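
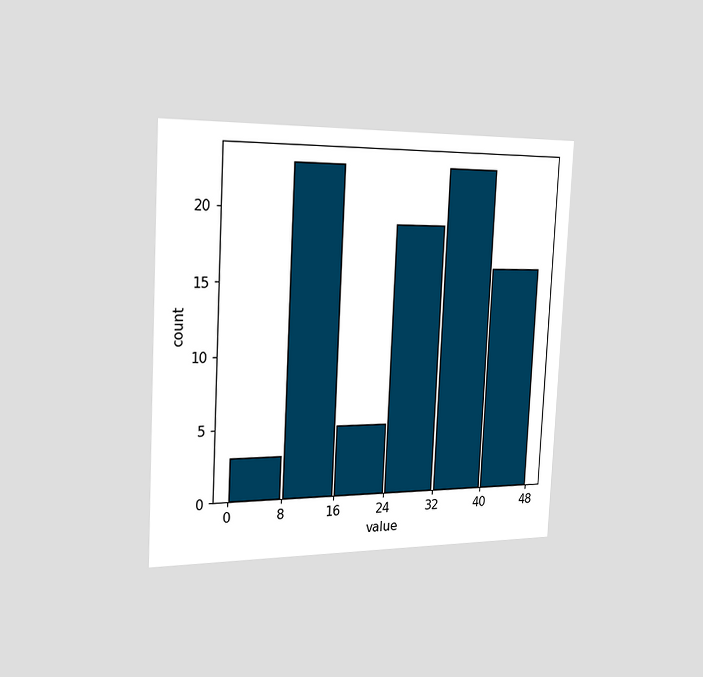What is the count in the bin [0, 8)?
3

The chart is tilted about 3° clockwise and viewed slightly from the left. The [0, 8) bin has height 3.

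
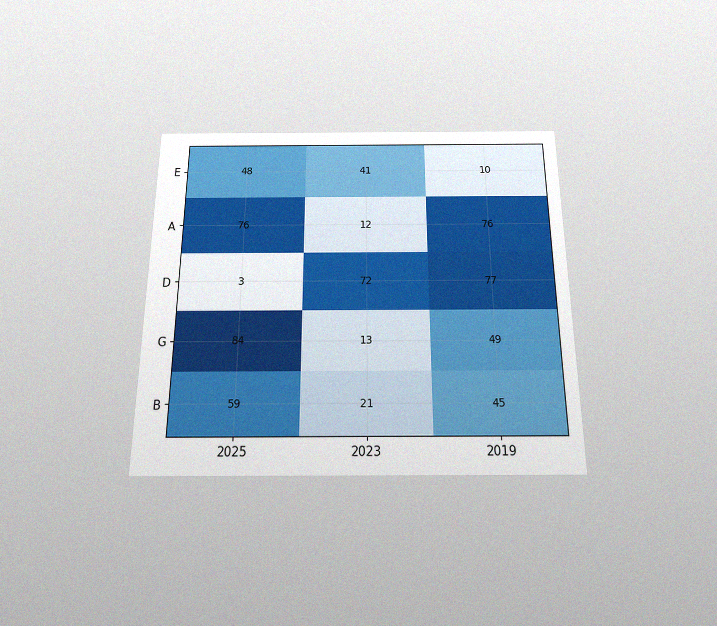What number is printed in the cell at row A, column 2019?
76

The chart is viewed slightly from below, with some photo noise. The (A, 2019) cell reads 76.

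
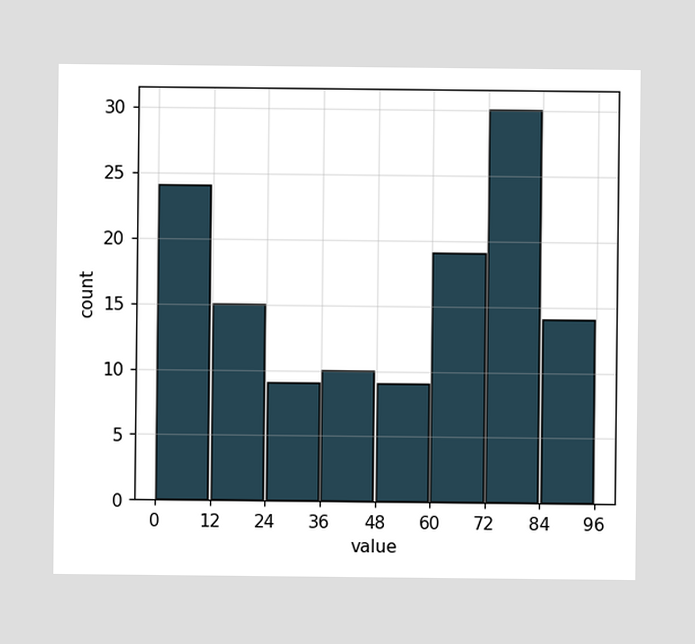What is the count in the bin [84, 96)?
14

The [84, 96) bin has height 14.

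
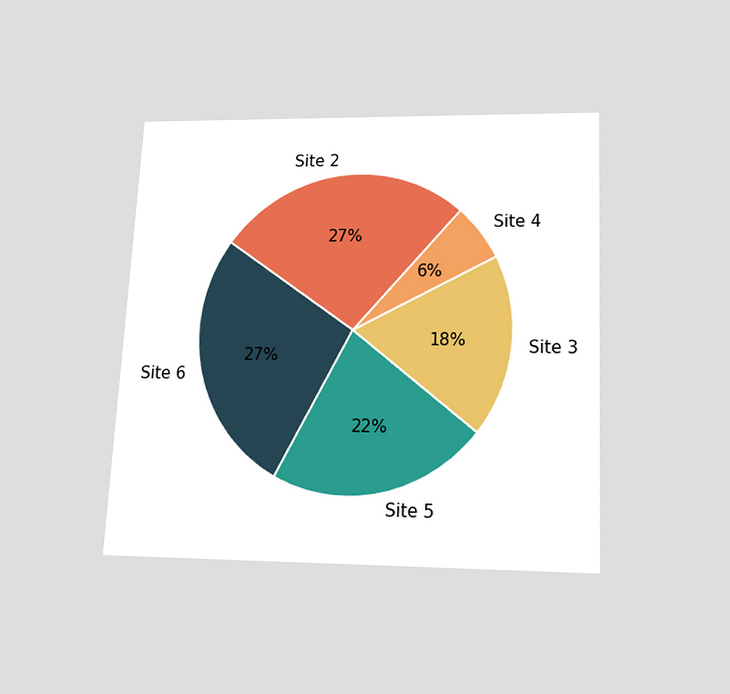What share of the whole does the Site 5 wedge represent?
The chart is tilted about 3° clockwise and viewed slightly from below. The Site 5 slice takes up 22% of the pie.

22%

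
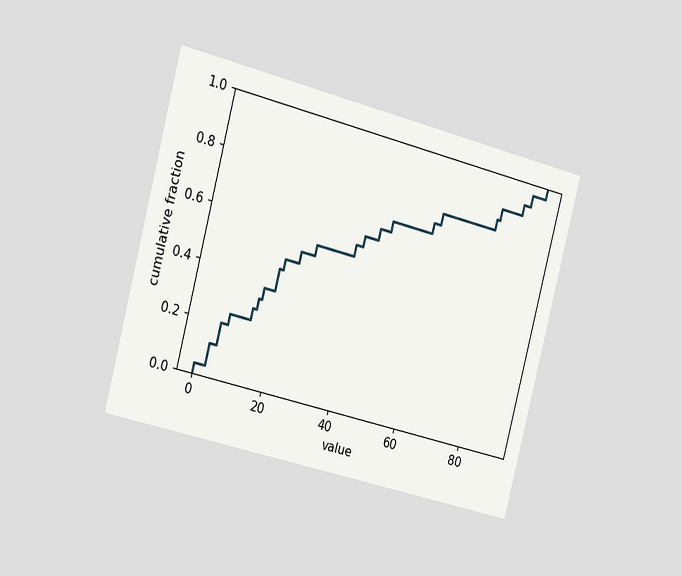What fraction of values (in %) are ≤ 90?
The chart is tilted about 14° clockwise and viewed slightly from the left. At x=90 the ECDF step is at 100%.

100%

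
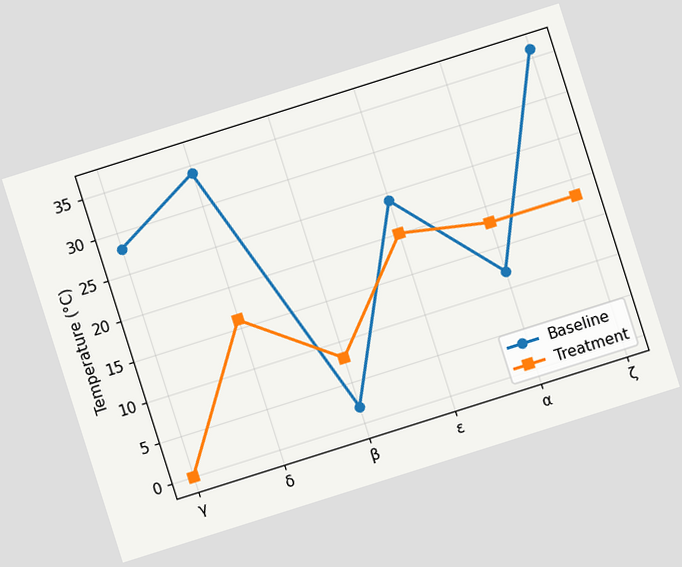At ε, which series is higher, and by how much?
The chart is tilted about 18° counter-clockwise. At ε, Baseline sits above the other line by 4°C.

Baseline, by 4°C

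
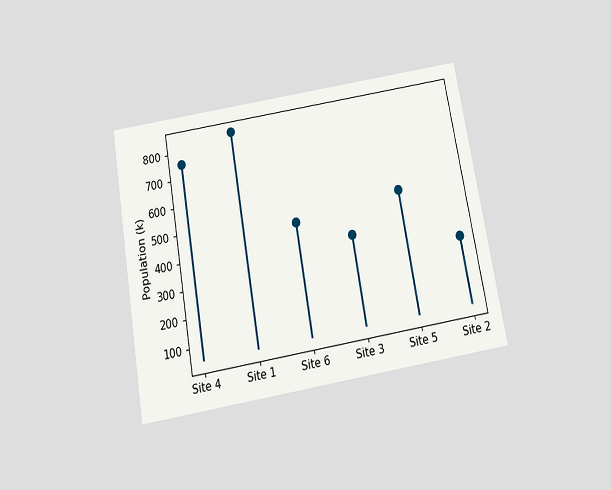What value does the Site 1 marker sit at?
840k

The chart is tilted about 10° counter-clockwise and viewed slightly from below. The Site 1 marker sits at 840k.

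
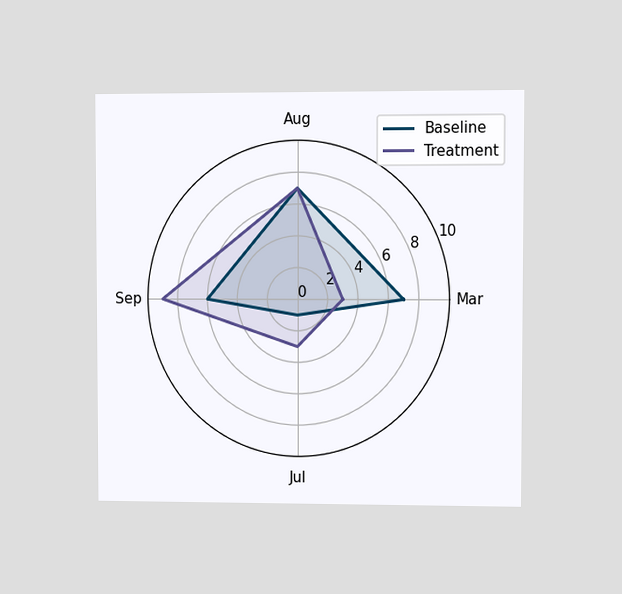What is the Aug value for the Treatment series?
7

The chart is viewed at a slight angle. On the Aug axis, Treatment reaches 7.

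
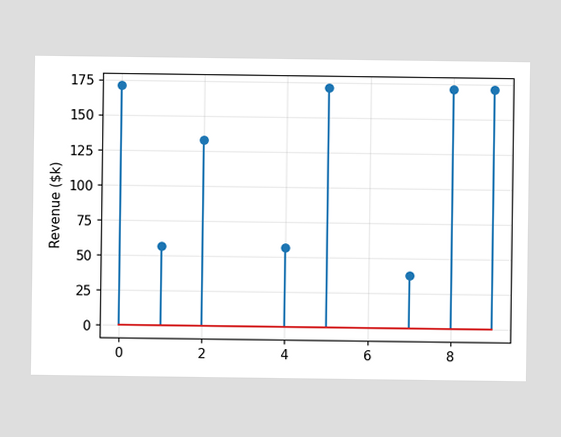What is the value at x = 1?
The stem at x=1 reaches $57k.

$57k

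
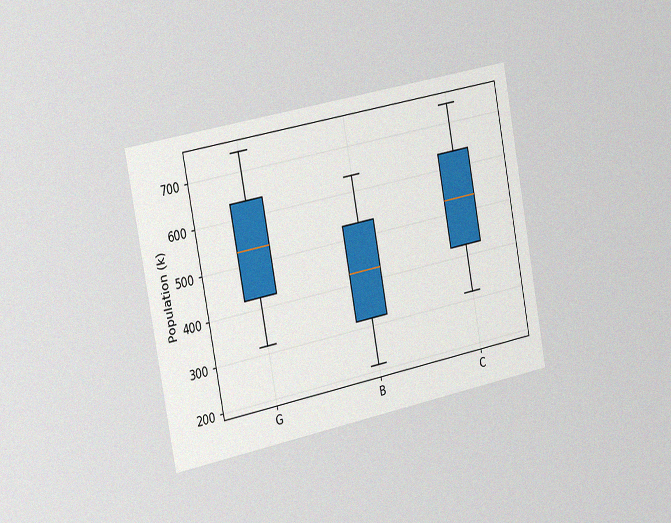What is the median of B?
The chart is tilted about 11° counter-clockwise and viewed slightly from the left, with some photo noise. The median line in the B box sits at 424k.

424k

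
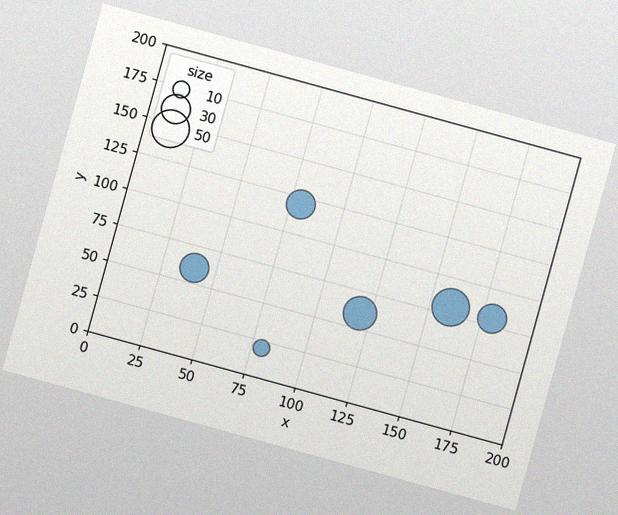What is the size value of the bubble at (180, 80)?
The chart is tilted about 15° clockwise, with some photo noise. Matching the bubble at (180, 80) against the size legend gives 30.

30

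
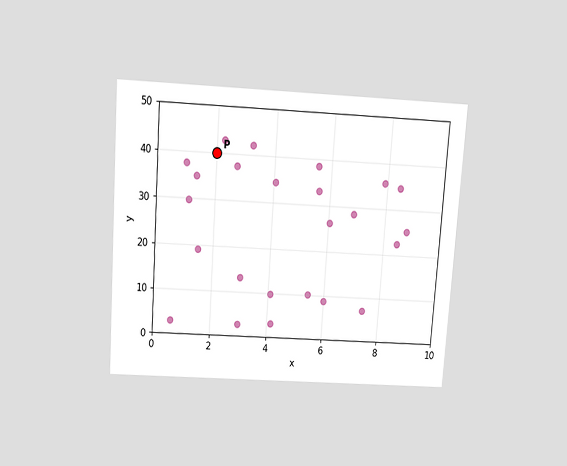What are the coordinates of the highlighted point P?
(2, 40)

The chart is tilted about 4° clockwise and viewed slightly from above. Following the gridlines from P to each axis, P sits at (2, 40).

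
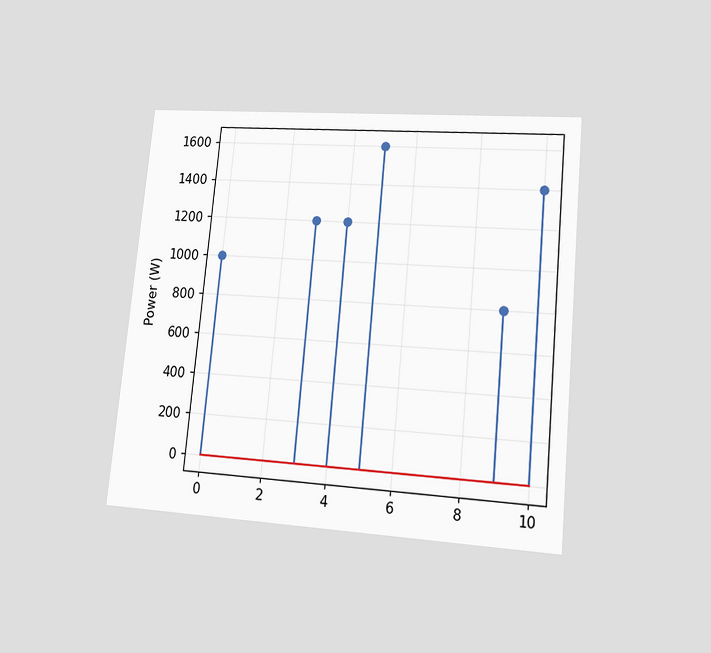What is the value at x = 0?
The chart is tilted about 5° clockwise and viewed at a slight angle. The stem at x=0 reaches 1000W.

1000W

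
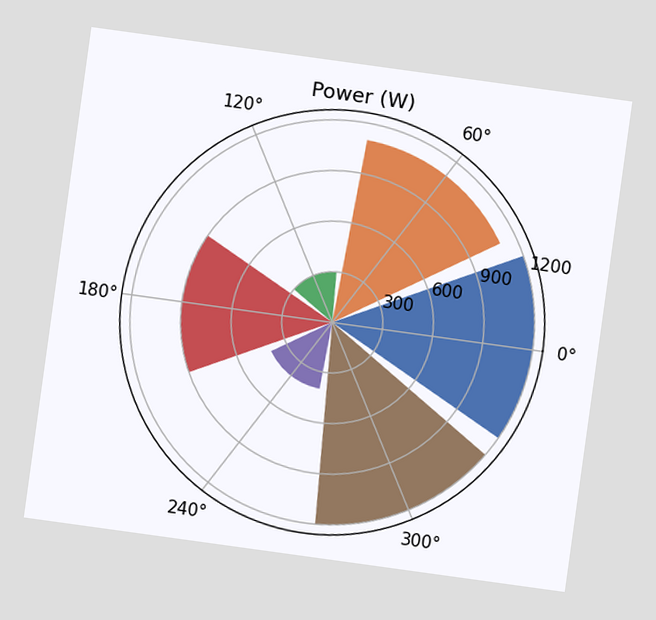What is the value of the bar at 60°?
The chart is tilted about 8° clockwise. The bar at 60° reaches 1100W on the radial axis.

1100W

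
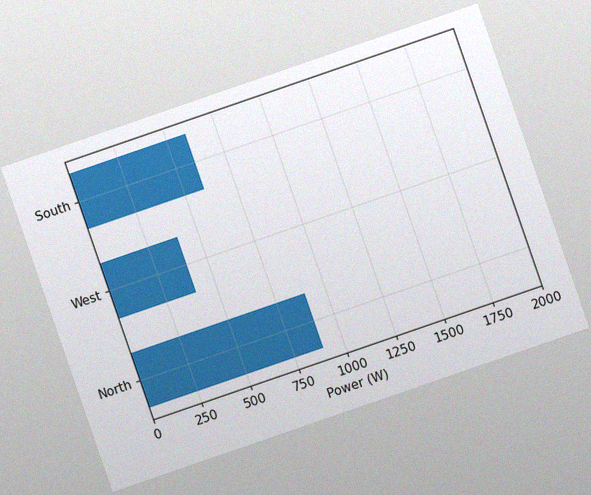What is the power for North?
The chart is tilted about 19° counter-clockwise, with some photo noise. Reading along the chart's x-axis, the North bar reaches 900W.

900W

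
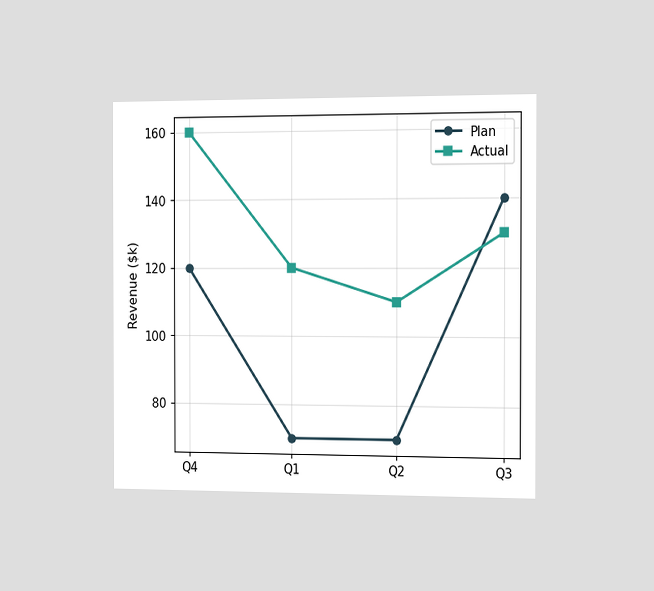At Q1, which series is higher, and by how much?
The chart is viewed slightly from the right. At Q1, Actual sits above the other line by $50k.

Actual, by $50k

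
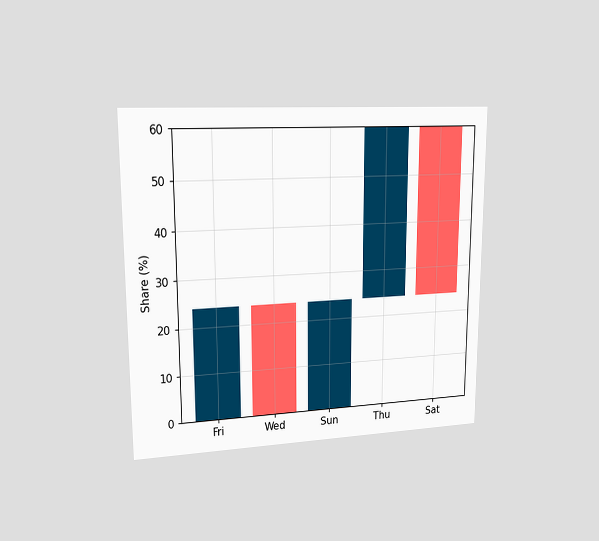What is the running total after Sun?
The chart is viewed at a slight angle. After Sun the running total reaches 24%.

24%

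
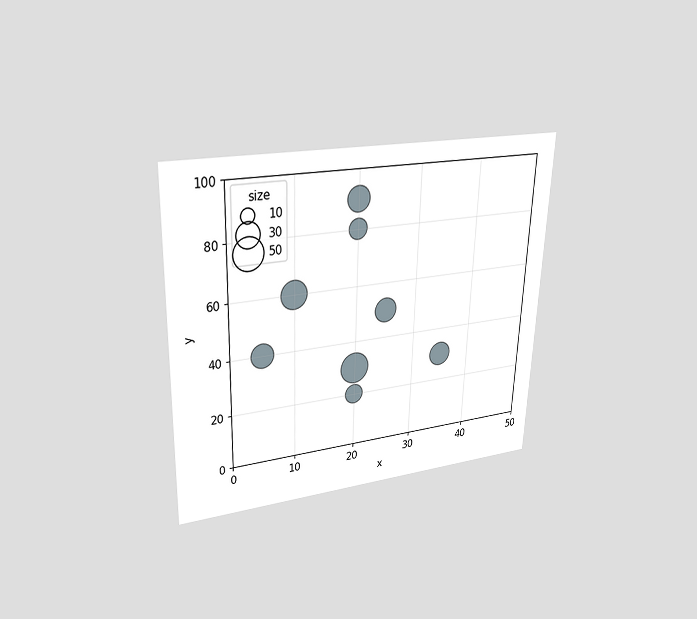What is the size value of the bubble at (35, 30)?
30

The chart is tilted about 2° clockwise and viewed slightly from above. Matching the bubble at (35, 30) against the size legend gives 30.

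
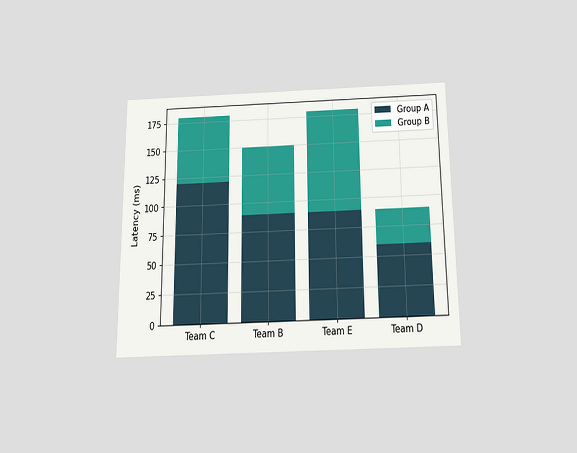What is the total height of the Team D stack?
90ms

The chart is viewed slightly from below. The Team D stack's top reaches 90ms on the y-axis.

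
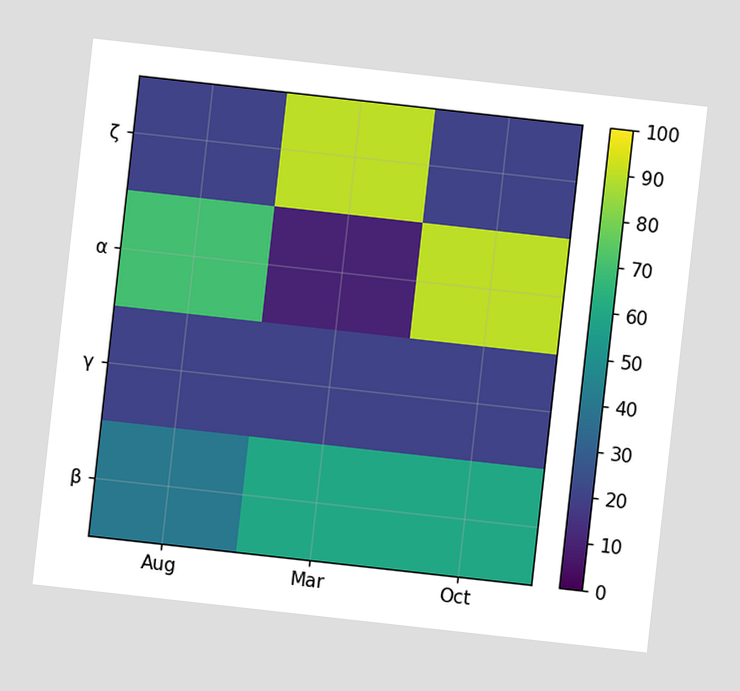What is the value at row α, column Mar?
The chart is tilted about 6° clockwise. Matching cell (α, Mar) against the colorbar gives 10.

10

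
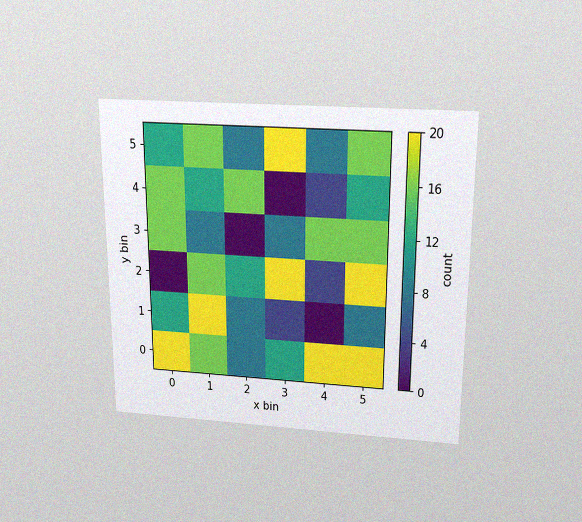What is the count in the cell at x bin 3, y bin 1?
4

The chart is viewed slightly from above, with some photo noise. Matching the cell (3, 1) against the colorbar gives 4.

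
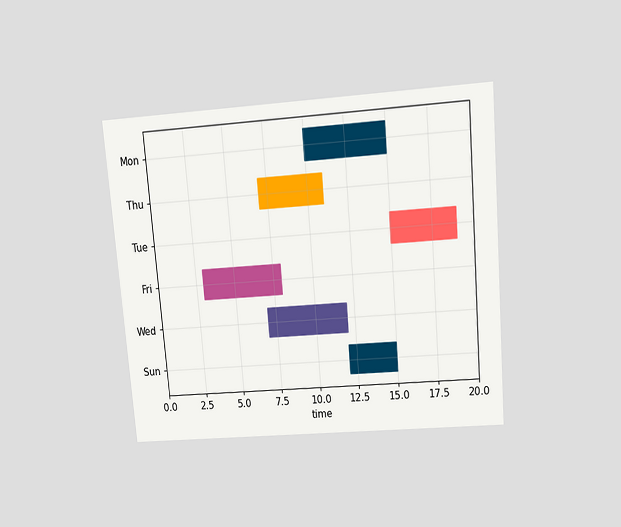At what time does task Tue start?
The chart is tilted about 5° counter-clockwise and viewed slightly from above. The Tue bar begins at t=15.

15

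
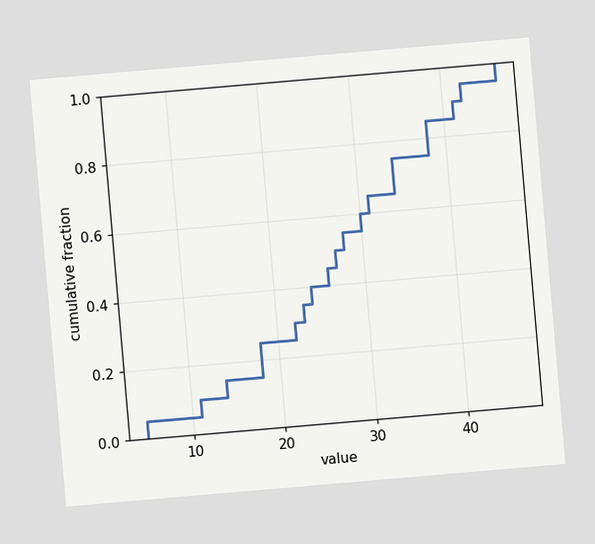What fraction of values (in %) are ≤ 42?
95%

The chart is tilted about 5° counter-clockwise. At x=42 the ECDF step is at 95%.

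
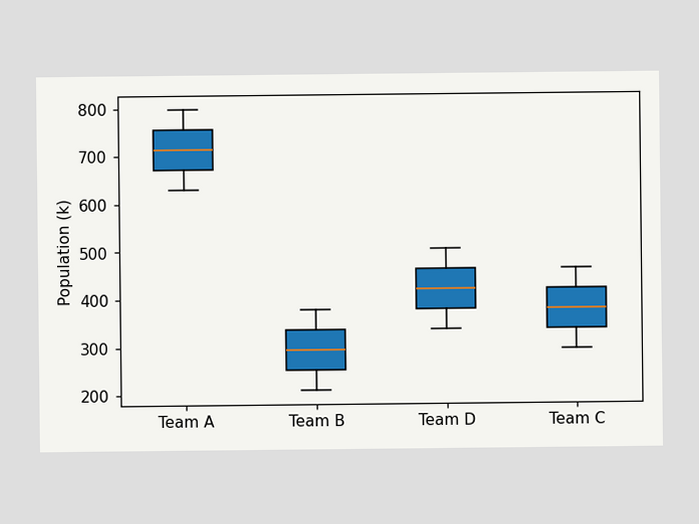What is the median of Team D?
The median line in the Team D box sits at 420k.

420k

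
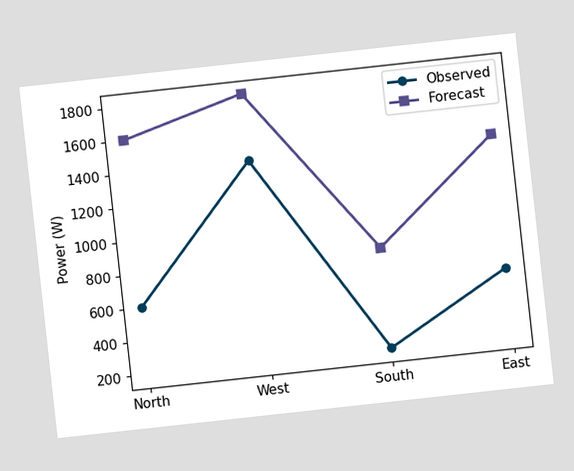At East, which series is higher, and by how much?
Forecast, by 800W

The chart is tilted about 6° counter-clockwise. At East, Forecast sits above the other line by 800W.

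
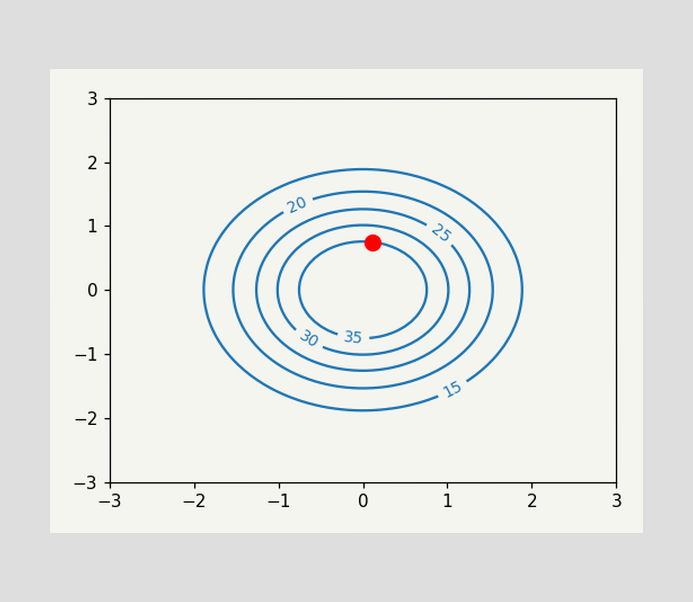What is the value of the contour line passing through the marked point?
The marked point sits on the contour labelled 35.

35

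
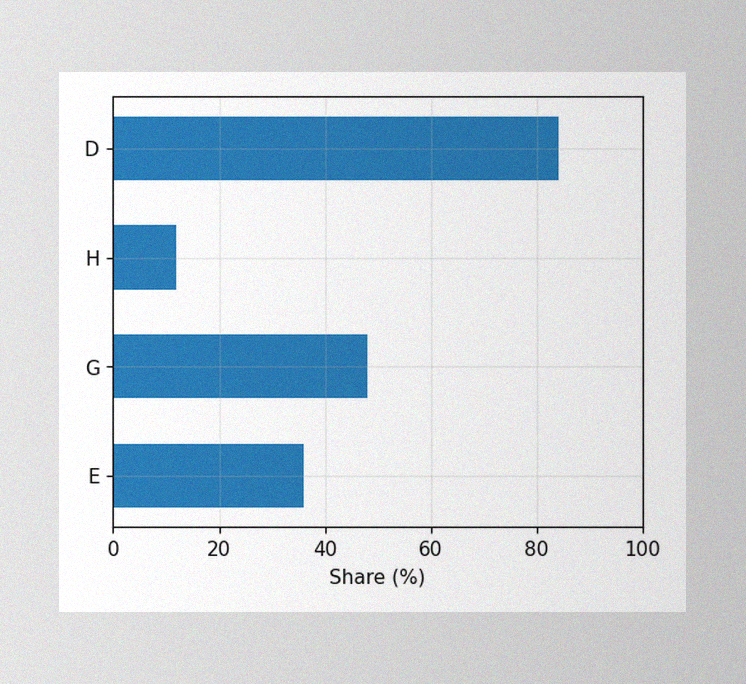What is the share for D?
The image has some photo noise and uneven lighting. Reading along the chart's x-axis, the D bar reaches 84%.

84%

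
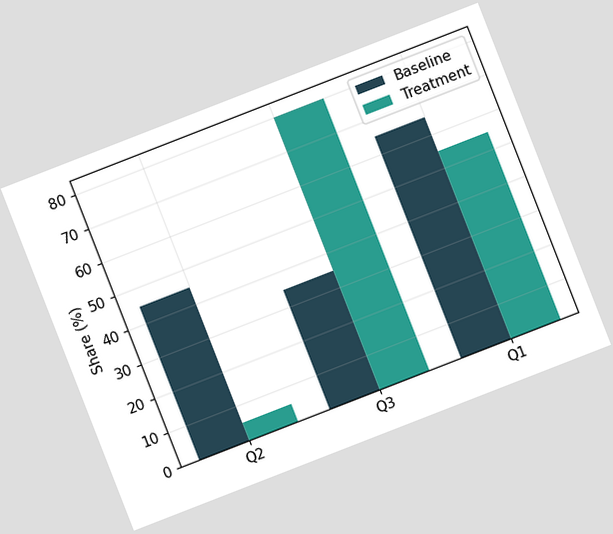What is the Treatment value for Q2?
The chart is tilted about 21° counter-clockwise. The Treatment bar at Q2 reaches 5% on the y-axis.

5%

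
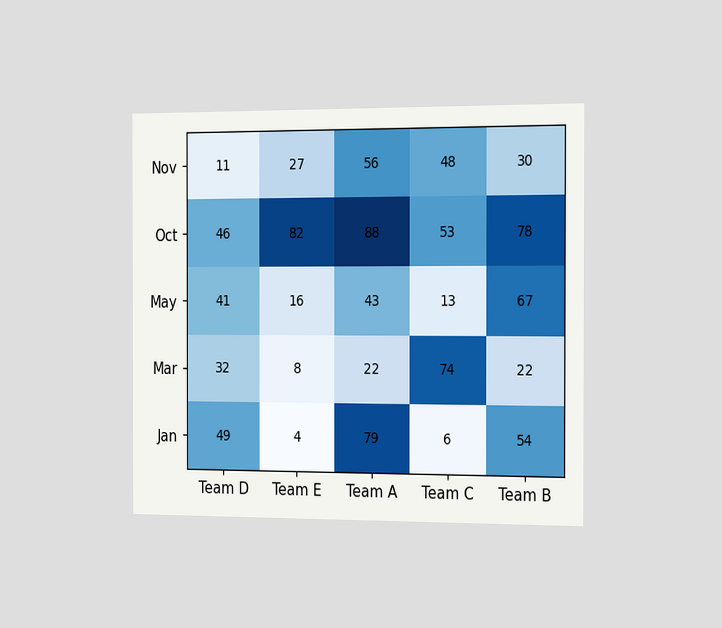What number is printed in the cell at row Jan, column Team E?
The chart is viewed slightly from the right. The (Jan, Team E) cell reads 4.

4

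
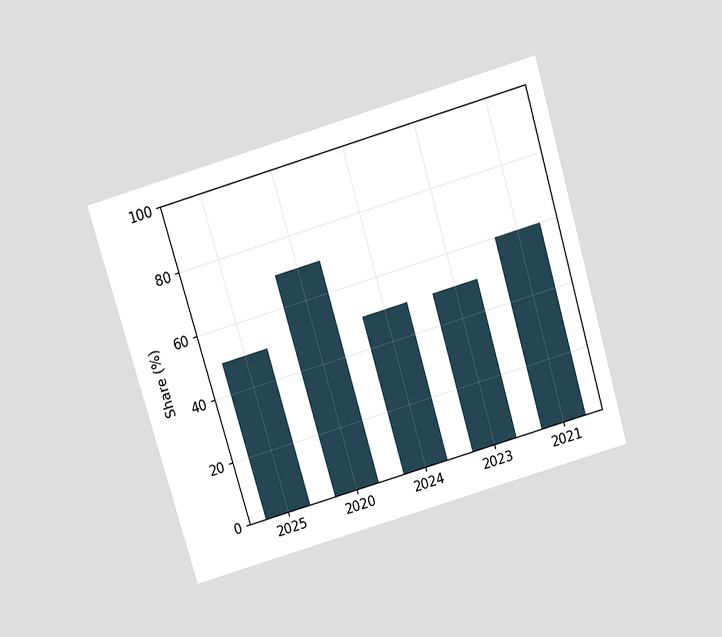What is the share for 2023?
50%

The chart is tilted about 16° counter-clockwise and viewed slightly from above. Reading along the chart's y-axis, the 2023 bar reaches 50%.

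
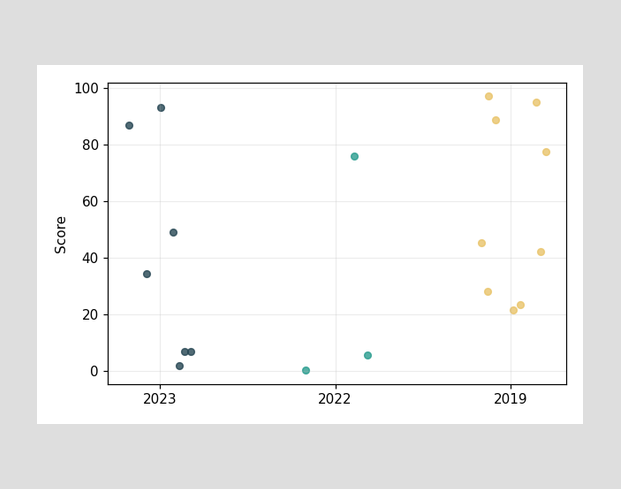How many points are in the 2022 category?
3

Counting the markers in the 2022 column gives 3.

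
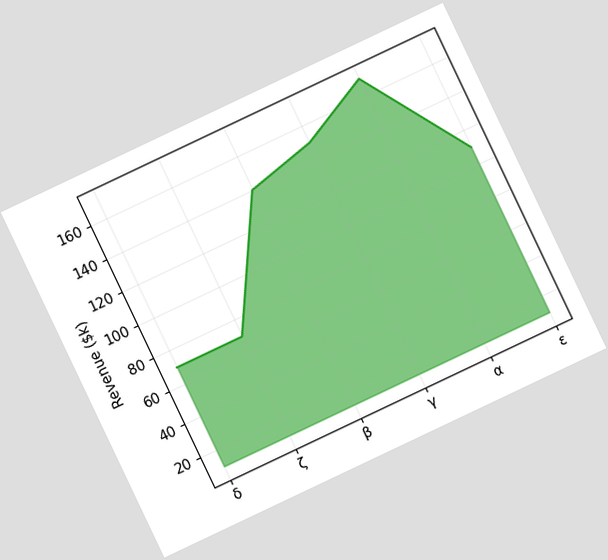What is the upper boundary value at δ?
$70k

The chart is tilted about 25° counter-clockwise. At δ the upper boundary is at $70k.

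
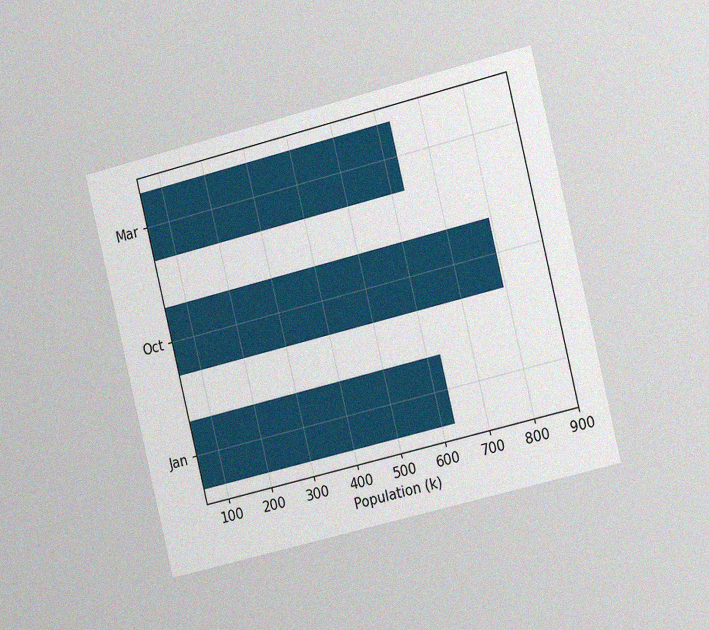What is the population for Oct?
798k

The chart is tilted about 14° counter-clockwise and viewed at a slight angle, with some photo noise. Reading along the chart's x-axis, the Oct bar reaches 798k.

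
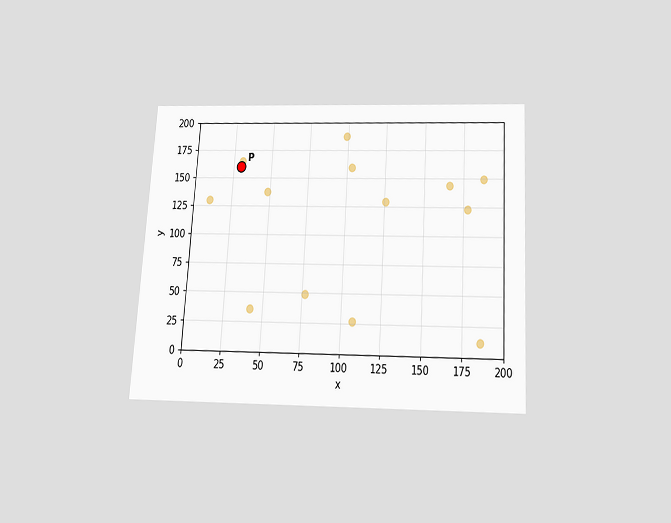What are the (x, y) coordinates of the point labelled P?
The chart is tilted about 3° clockwise and viewed slightly from below. Following the gridlines from P to each axis, P sits at (30, 160).

(30, 160)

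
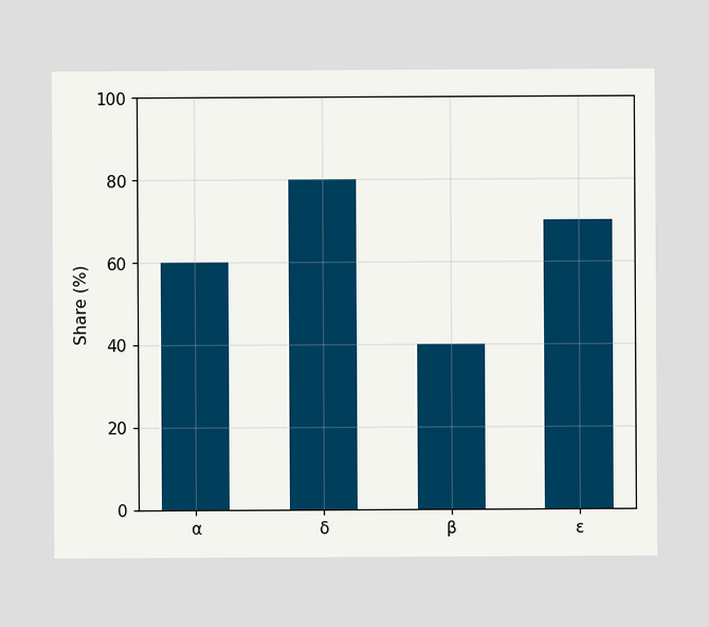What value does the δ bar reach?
80%

Reading along the chart's y-axis, the δ bar reaches 80%.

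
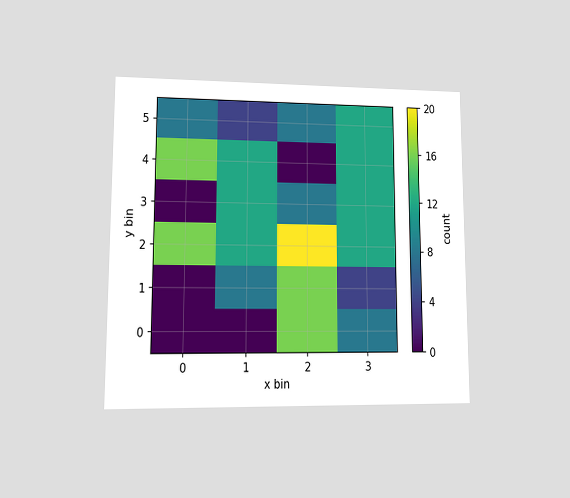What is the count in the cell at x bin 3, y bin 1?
4

The chart is viewed at a slight angle. Matching the cell (3, 1) against the colorbar gives 4.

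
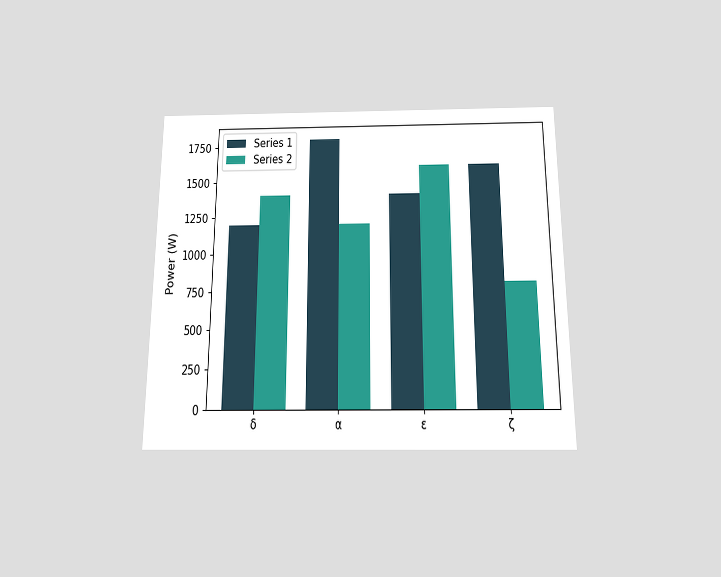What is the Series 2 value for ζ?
800W

The chart is viewed slightly from below. The Series 2 bar at ζ reaches 800W on the y-axis.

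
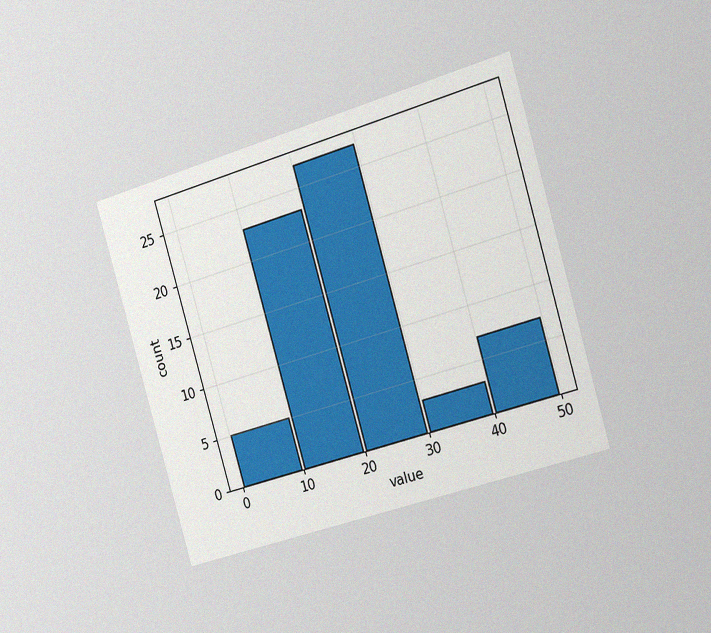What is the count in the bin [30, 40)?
3

The chart is tilted about 16° counter-clockwise and viewed slightly from the right, with some photo noise. The [30, 40) bin has height 3.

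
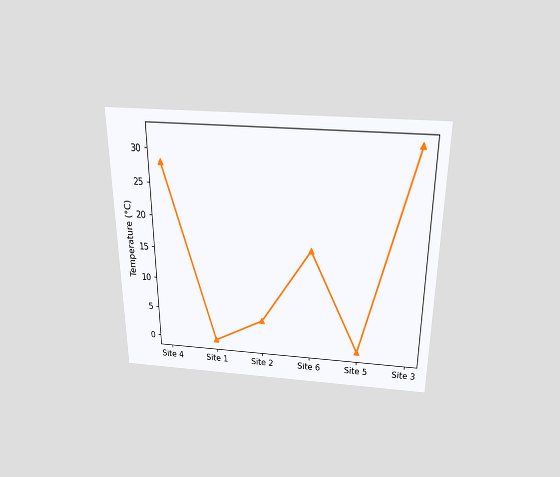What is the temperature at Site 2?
The chart is viewed slightly from above. At Site 2, the line is at 4°C.

4°C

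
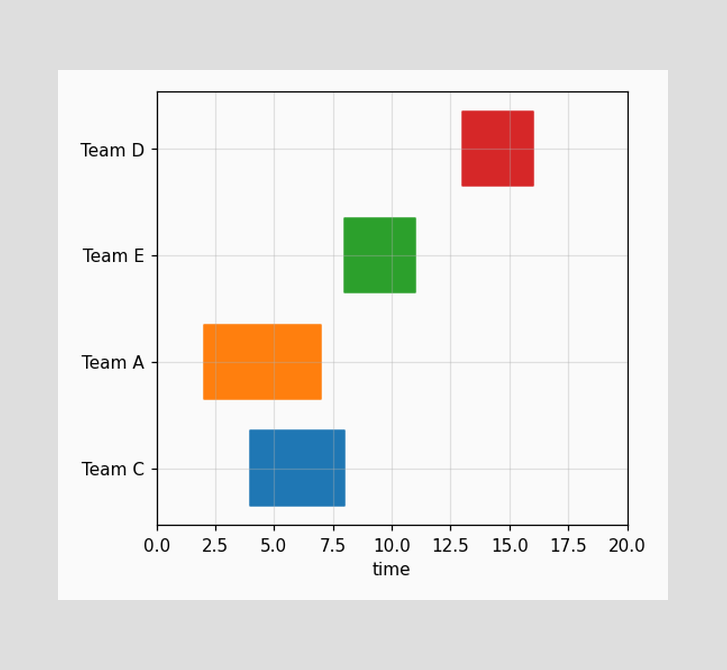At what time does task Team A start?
2

The Team A bar begins at t=2.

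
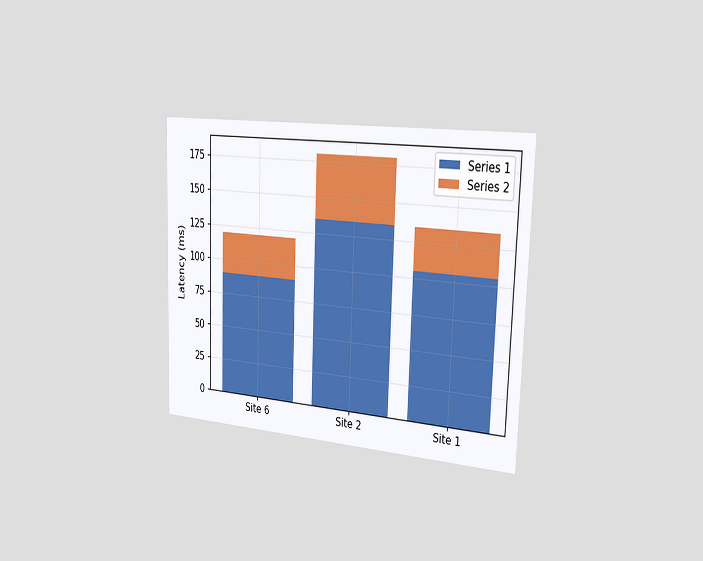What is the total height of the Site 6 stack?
120ms

The chart is viewed slightly from the right. The Site 6 stack's top reaches 120ms on the y-axis.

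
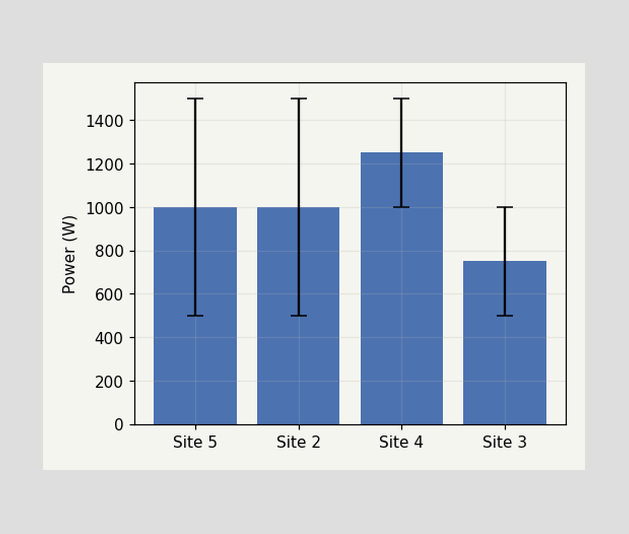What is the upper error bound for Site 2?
1500W

The Site 2 bar's upper whisker reaches 1500W.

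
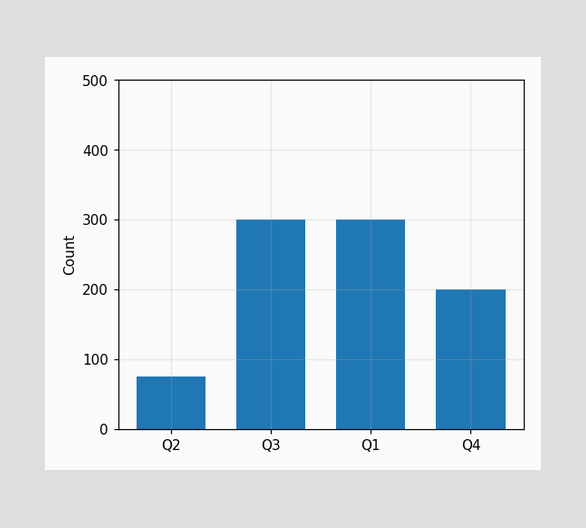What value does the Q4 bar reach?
Reading along the chart's y-axis, the Q4 bar reaches 200.

200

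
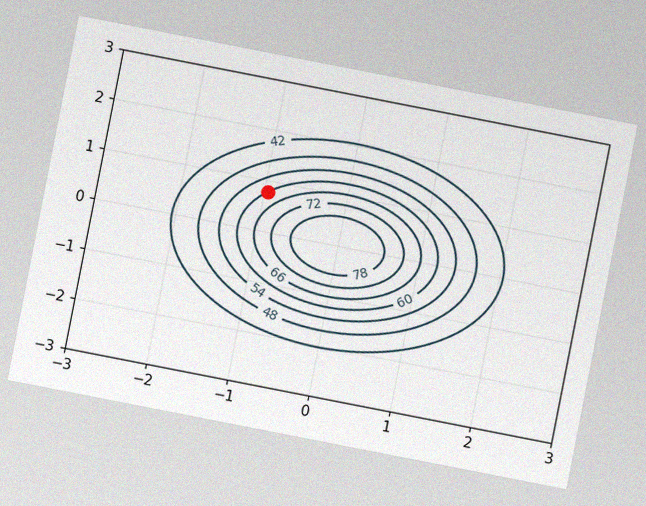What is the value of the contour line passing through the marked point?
The chart is tilted about 11° clockwise, with some photo noise. The marked point sits on the contour labelled 60.

60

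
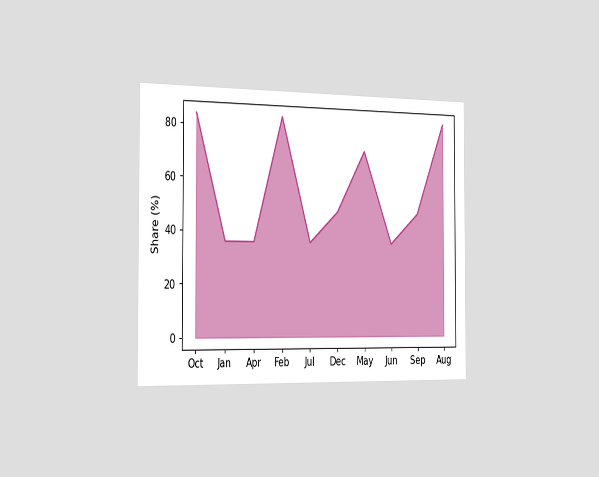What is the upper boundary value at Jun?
The chart is viewed slightly from the left. At Jun the upper boundary is at 36%.

36%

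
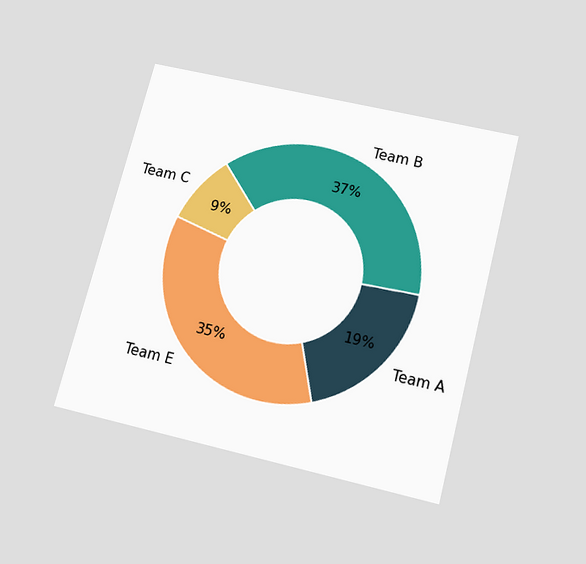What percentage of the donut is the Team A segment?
19%

The chart is tilted about 15° clockwise and viewed slightly from below. The Team A segment takes up 19% of the ring.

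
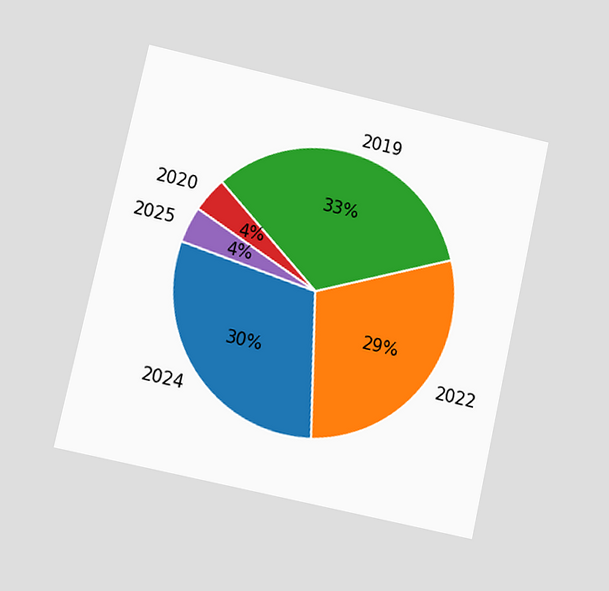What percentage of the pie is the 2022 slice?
The chart is tilted about 12° clockwise and viewed at a slight angle. The 2022 slice takes up 29% of the pie.

29%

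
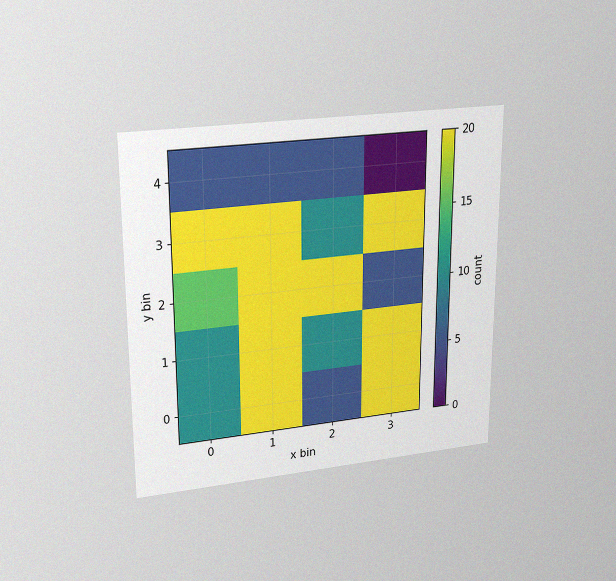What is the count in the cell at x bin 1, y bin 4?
The chart is viewed at a slight angle, with some photo noise. Matching the cell (1, 4) against the colorbar gives 5.

5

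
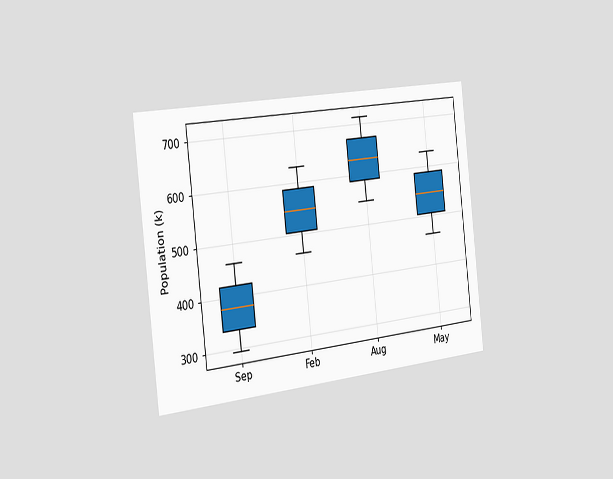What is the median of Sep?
378k

The chart is tilted about 6° counter-clockwise and viewed slightly from the left. The median line in the Sep box sits at 378k.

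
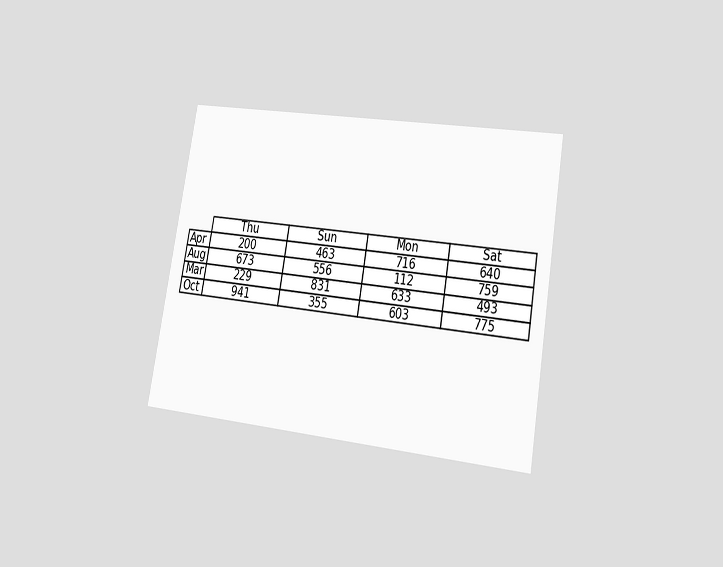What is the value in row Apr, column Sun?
The chart is tilted about 10° clockwise and viewed at a slight angle. The (Apr, Sun) cell reads 463.

463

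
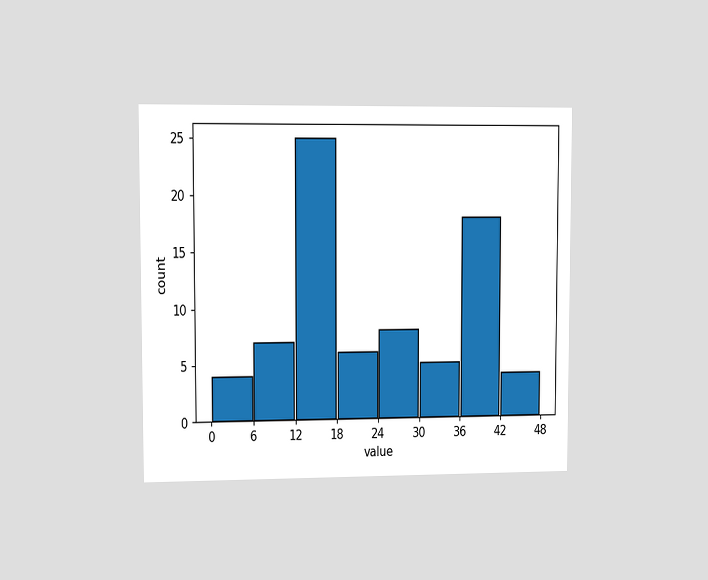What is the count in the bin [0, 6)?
The chart is viewed at a slight angle. The [0, 6) bin has height 4.

4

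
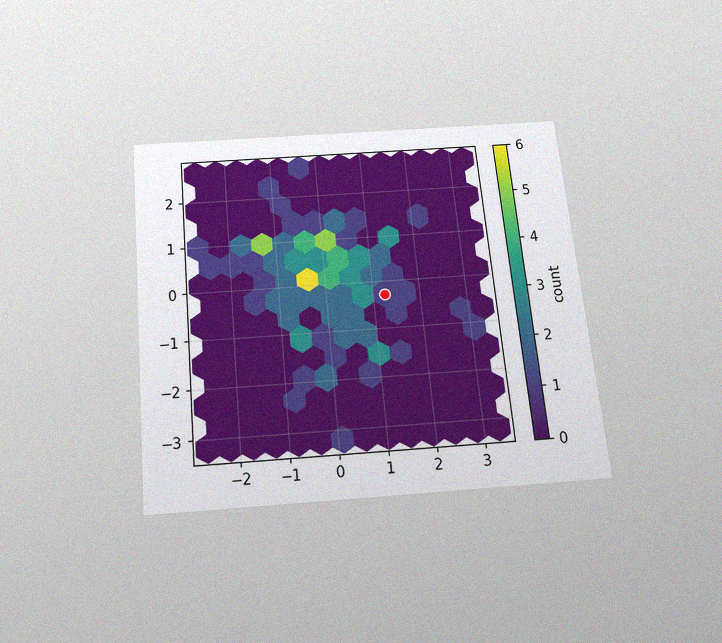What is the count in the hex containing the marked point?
1

The chart is tilted about 6° counter-clockwise and viewed slightly from below, with some photo noise. The marked hex reads 1 on the colorbar.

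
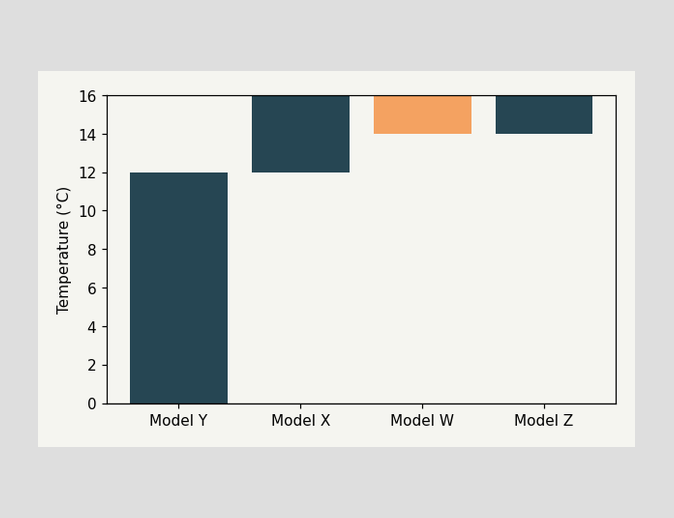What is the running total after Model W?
14°C

After Model W the running total reaches 14°C.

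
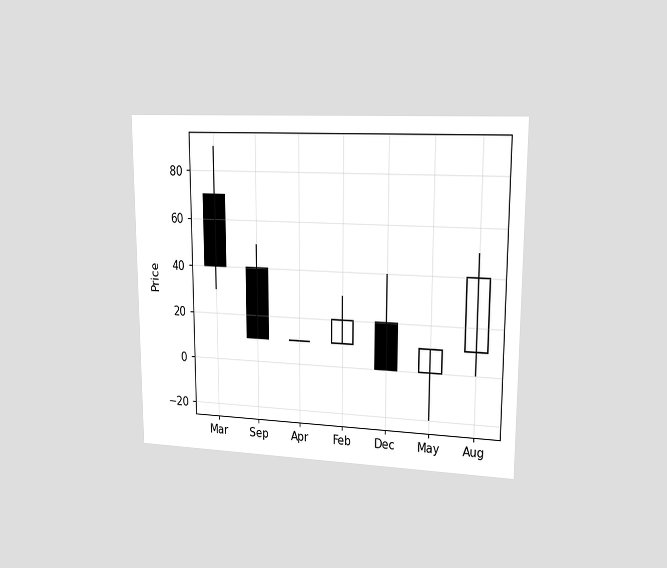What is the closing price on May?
10

The chart is viewed slightly from the right. The May candle closes at 10.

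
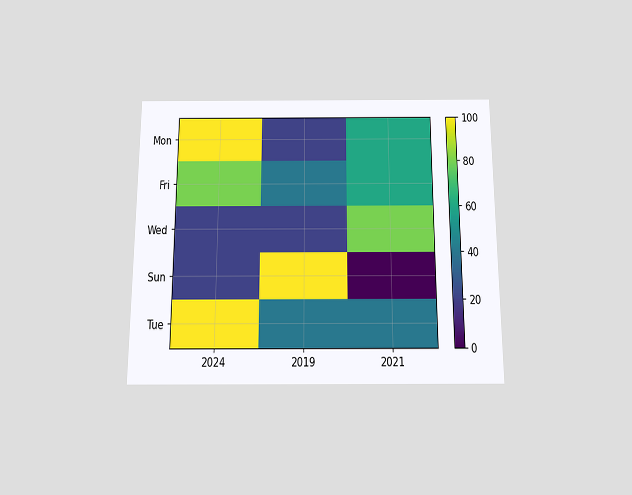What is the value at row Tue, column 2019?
40

The chart is viewed slightly from below. Matching cell (Tue, 2019) against the colorbar gives 40.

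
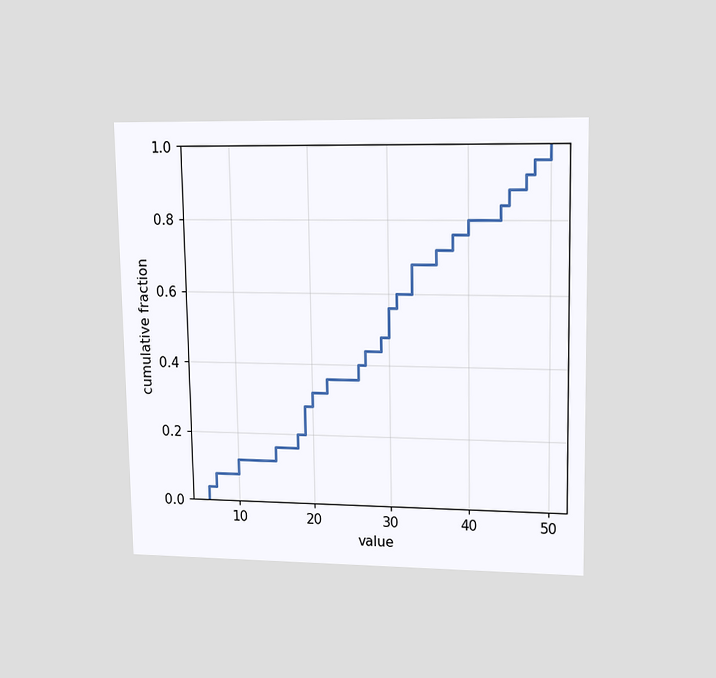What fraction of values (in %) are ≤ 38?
The chart is viewed at a slight angle. At x=38 the ECDF step is at 76%.

76%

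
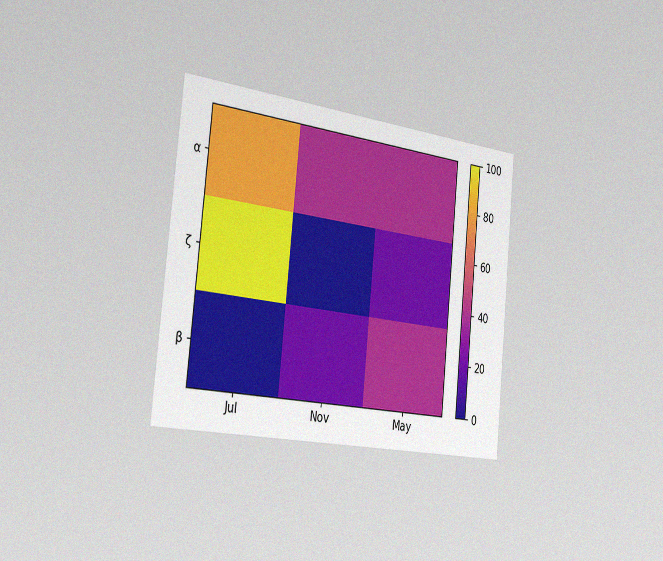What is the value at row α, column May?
The chart is tilted about 6° clockwise and viewed slightly from the left, with some photo noise. Matching cell (α, May) against the colorbar gives 40.

40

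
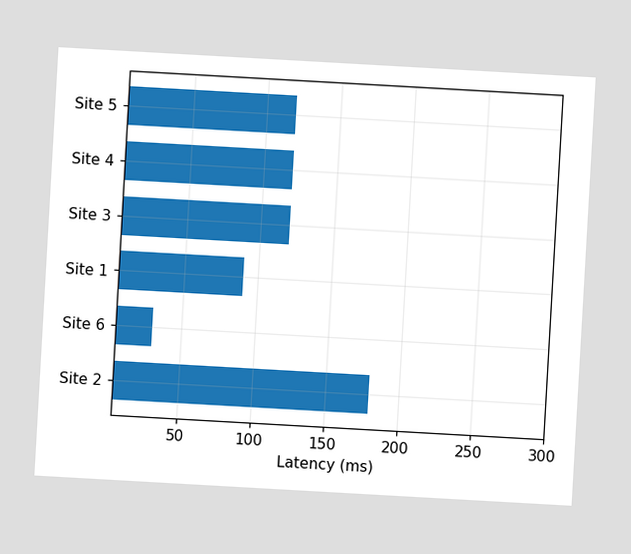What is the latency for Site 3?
120ms

The chart is tilted about 3° clockwise. Reading along the chart's x-axis, the Site 3 bar reaches 120ms.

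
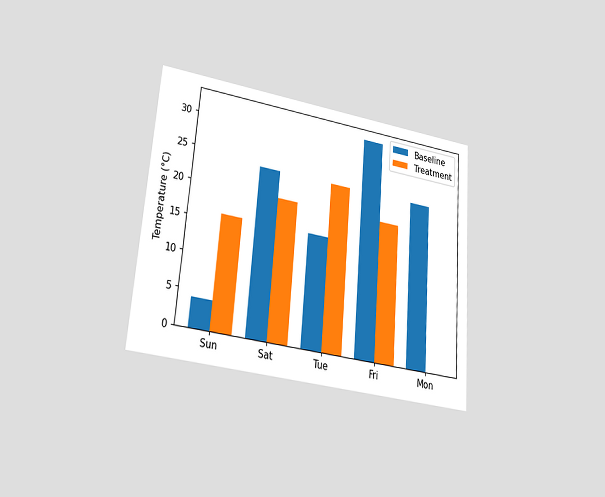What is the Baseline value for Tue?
The chart is tilted about 4° clockwise and viewed at a slight angle. The Baseline bar at Tue reaches 16°C on the y-axis.

16°C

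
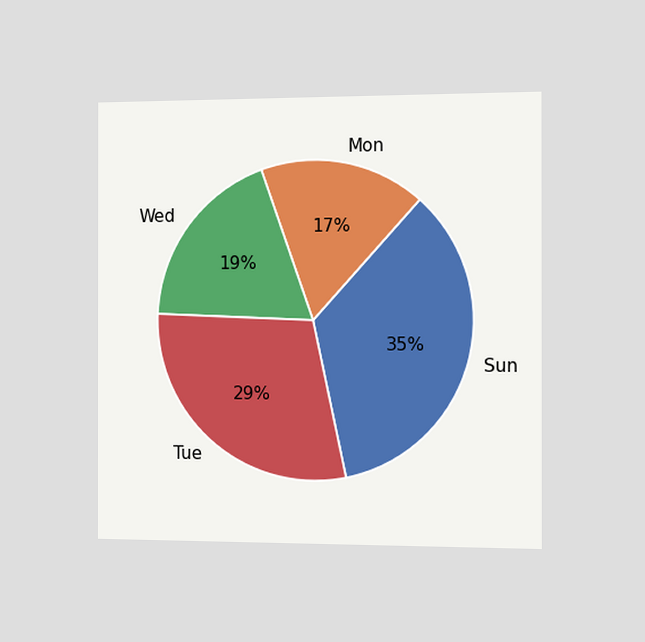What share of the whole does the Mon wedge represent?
The chart is viewed slightly from the right. The Mon slice takes up 17% of the pie.

17%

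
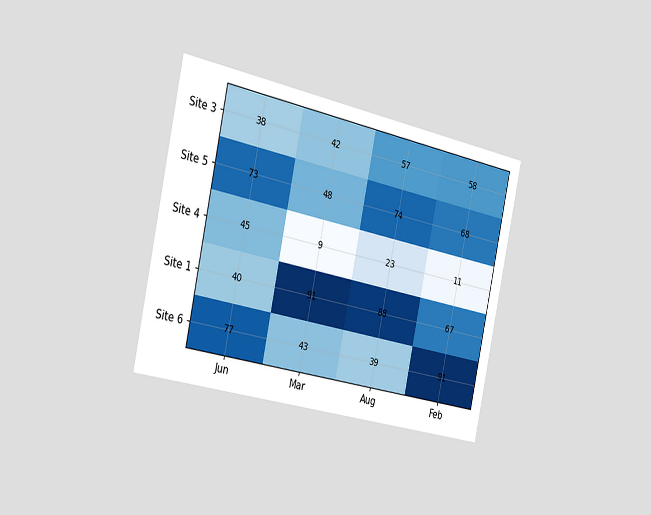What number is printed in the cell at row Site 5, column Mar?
48

The chart is tilted about 12° clockwise and viewed slightly from the left. The (Site 5, Mar) cell reads 48.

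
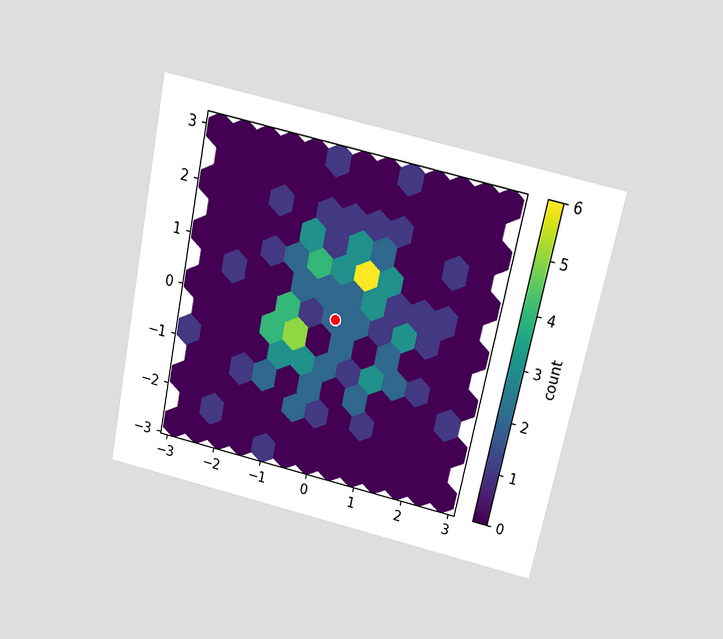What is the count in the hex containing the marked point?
2

The chart is tilted about 12° clockwise and viewed slightly from above. The marked hex reads 2 on the colorbar.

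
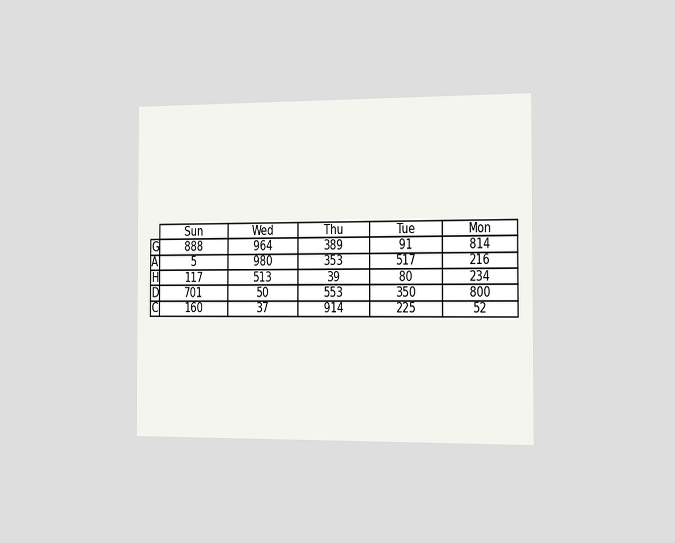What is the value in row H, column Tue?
80

The chart is viewed slightly from the right. The (H, Tue) cell reads 80.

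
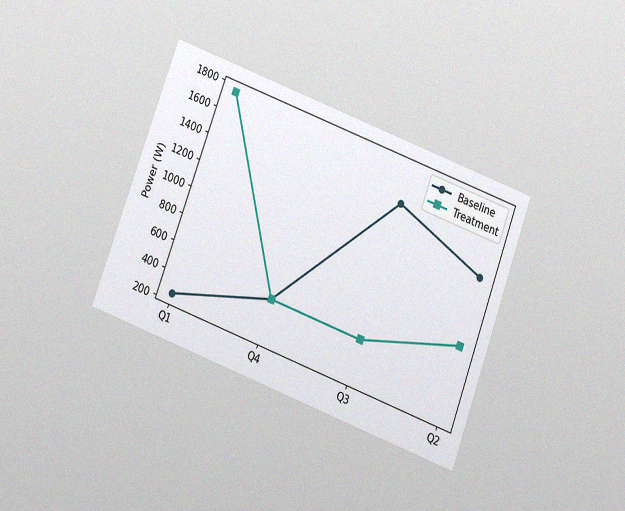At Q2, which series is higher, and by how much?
The chart is tilted about 20° clockwise and viewed slightly from below, with some photo noise. At Q2, Baseline sits above the other line by 500W.

Baseline, by 500W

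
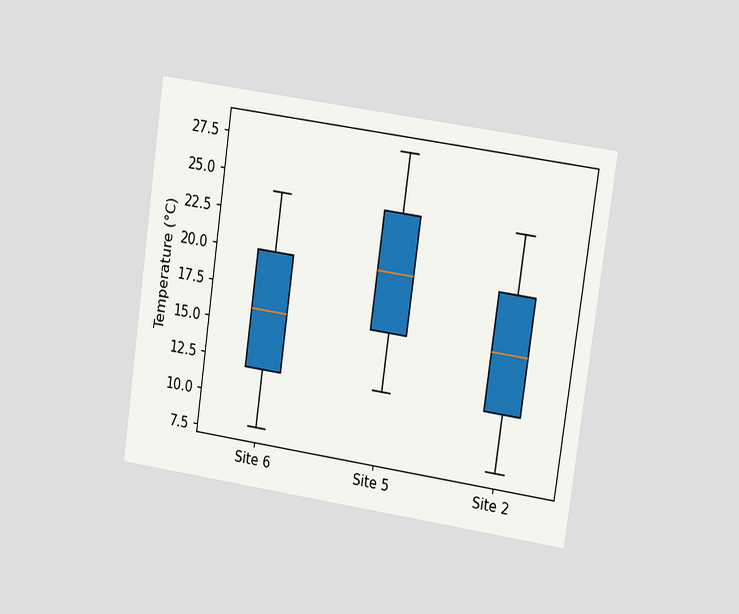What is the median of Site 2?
16°C

The chart is tilted about 8° clockwise and viewed at a slight angle. The median line in the Site 2 box sits at 16°C.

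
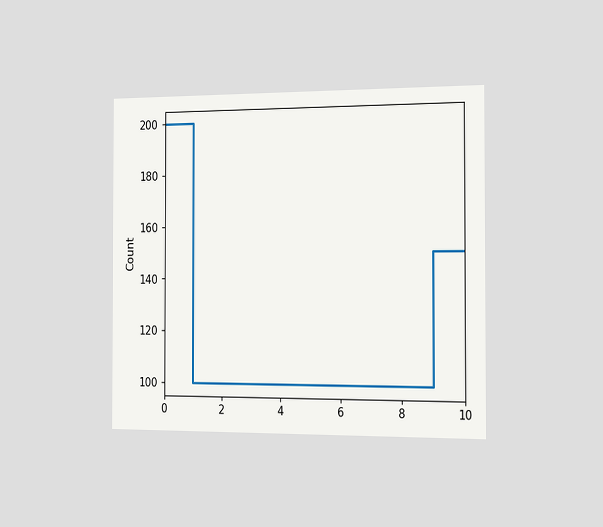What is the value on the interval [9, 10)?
The chart is viewed slightly from the right. On [9, 10) the step sits at 150.

150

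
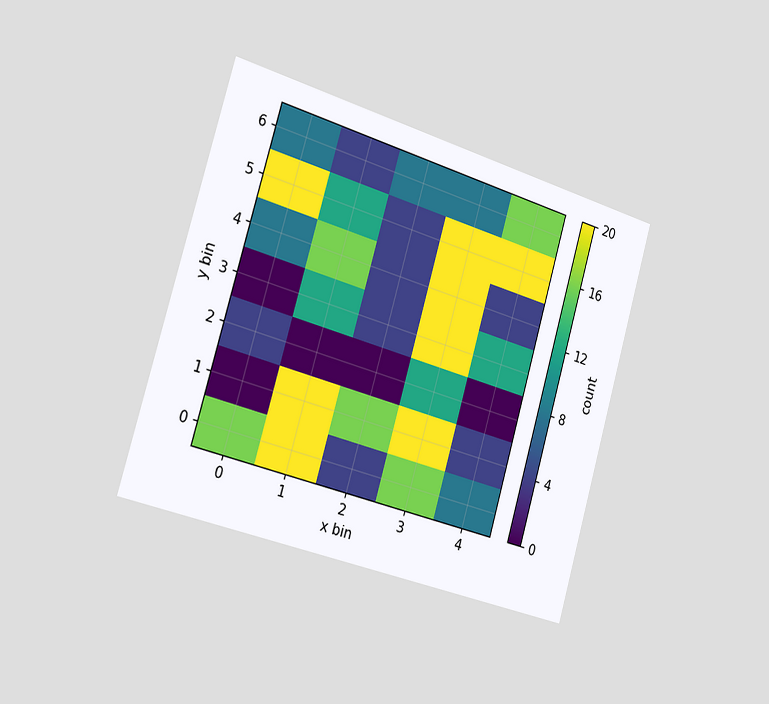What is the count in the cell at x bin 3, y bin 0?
The chart is tilted about 16° clockwise and viewed slightly from the left. Matching the cell (3, 0) against the colorbar gives 16.

16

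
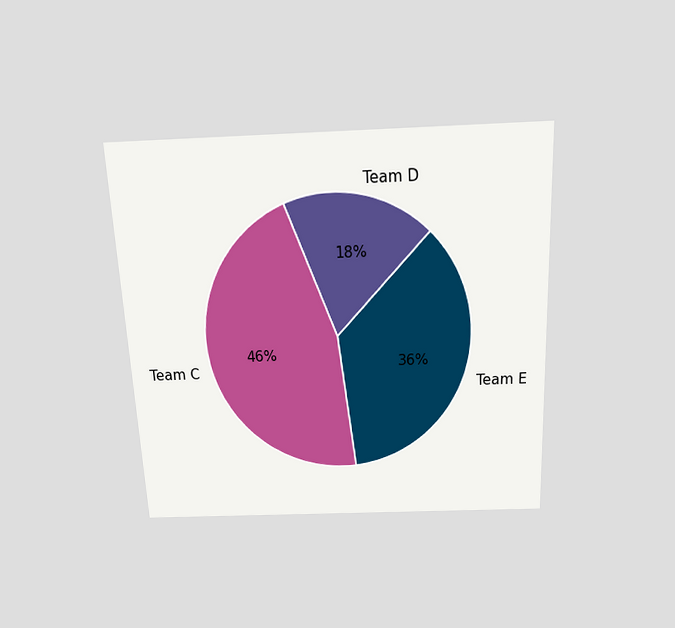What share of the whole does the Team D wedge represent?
18%

The chart is tilted about 3° counter-clockwise and viewed slightly from above. The Team D slice takes up 18% of the pie.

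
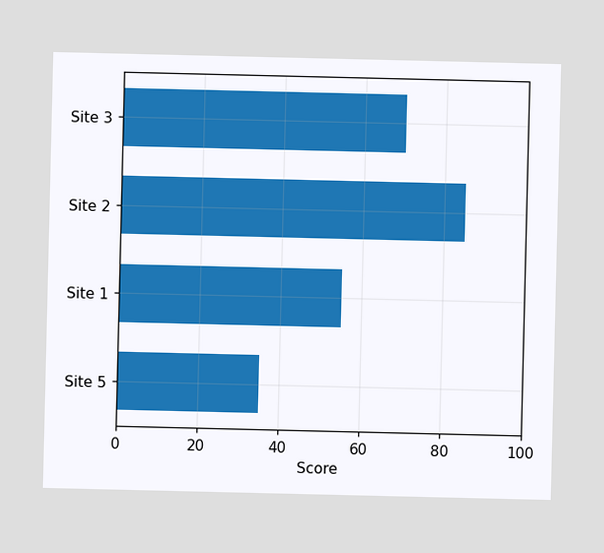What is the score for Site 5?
Reading along the chart's x-axis, the Site 5 bar reaches 35.

35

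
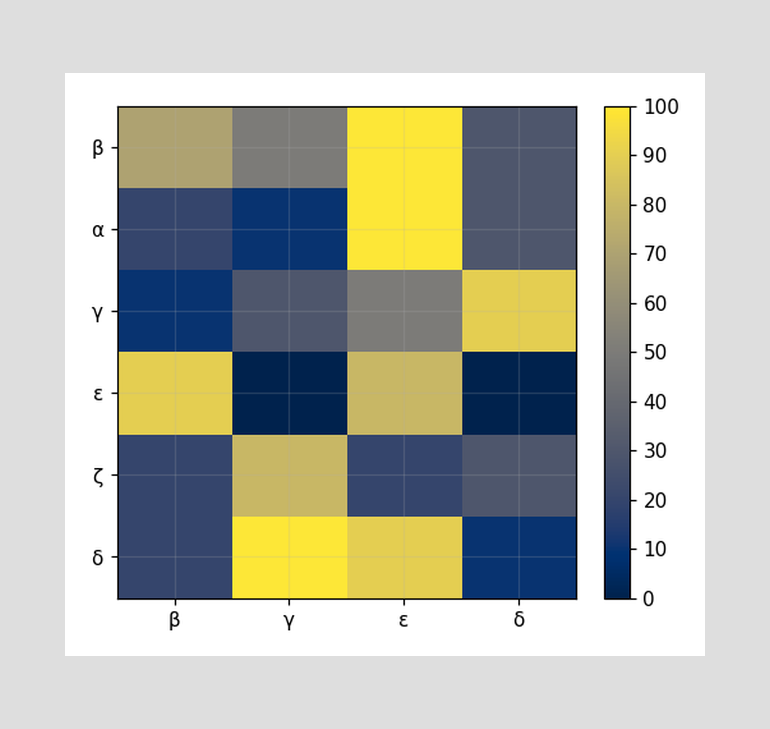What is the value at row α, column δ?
30

Matching cell (α, δ) against the colorbar gives 30.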